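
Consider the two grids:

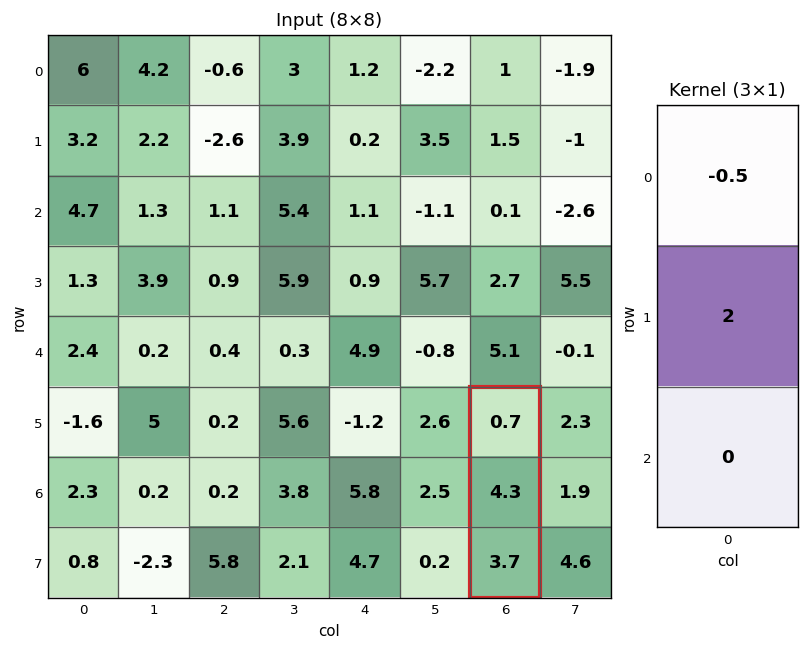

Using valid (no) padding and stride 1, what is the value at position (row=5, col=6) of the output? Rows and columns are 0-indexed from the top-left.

The receptive field on the input at this output position is [0.7 / 4.3 / 3.7]. Elementwise product with the kernel and sum: 0.7·-0.5 + 4.3·2.

8.25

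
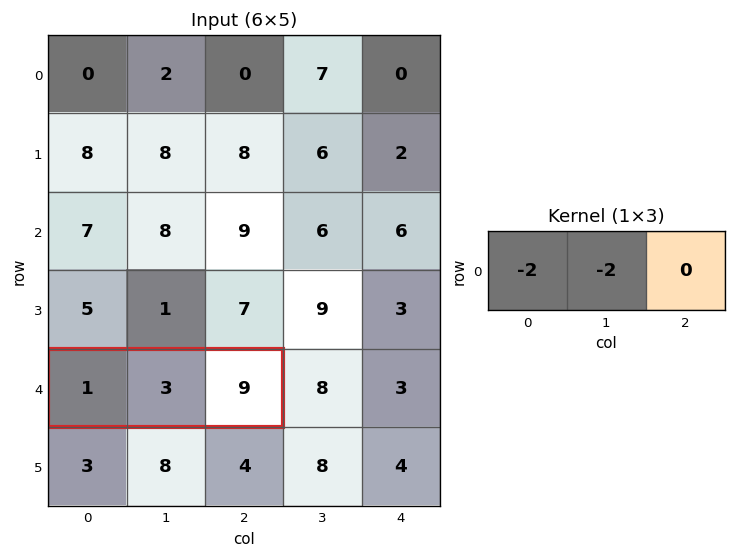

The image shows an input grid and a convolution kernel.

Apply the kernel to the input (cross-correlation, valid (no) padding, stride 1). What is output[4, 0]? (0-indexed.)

The receptive field on the input at this output position is [1 3 9]. Elementwise product with the kernel and sum: 1·-2 + 3·-2.

-8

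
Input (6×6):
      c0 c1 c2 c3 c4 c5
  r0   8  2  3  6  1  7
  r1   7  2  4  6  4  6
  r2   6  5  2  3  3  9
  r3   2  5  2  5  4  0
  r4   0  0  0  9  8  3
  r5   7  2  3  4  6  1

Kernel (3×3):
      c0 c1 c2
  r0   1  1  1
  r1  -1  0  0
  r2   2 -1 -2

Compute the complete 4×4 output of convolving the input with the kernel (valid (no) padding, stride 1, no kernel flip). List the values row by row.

Output[0,0]: The receptive field on the input at this output position is [8 2 3 / 7 2 4 / 6 5 2]. Elementwise product with the kernel and sum: 8·1 + 2·1 + 3·1 + 7·-1 + 6·2 + 5·-1 + 2·-2.
Output[0,1]: The receptive field on the input at this output position is [2 3 6 / 2 4 6 / 5 2 3]. Elementwise product with the kernel and sum: 2·1 + 3·1 + 6·1 + 2·-1 + 5·2 + 2·-1 + 3·-2.

9 11 1 -7
2 5 3 19
11 -13 -19 14
15 5 1 0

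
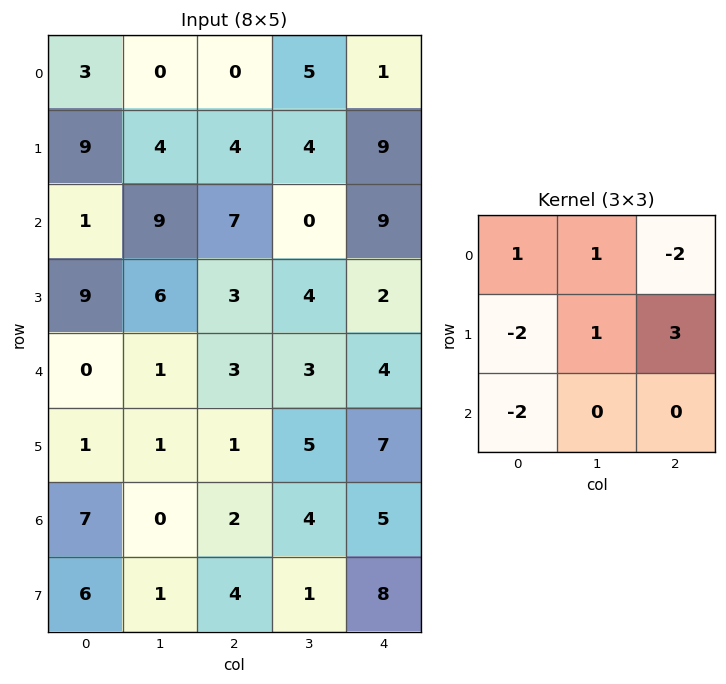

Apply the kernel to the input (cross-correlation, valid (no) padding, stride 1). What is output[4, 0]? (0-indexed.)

The receptive field on the input at this output position is [0 1 3 / 1 1 1 / 7 0 2]. Elementwise product with the kernel and sum: 0·1 + 1·1 + 3·-2 + 1·-2 + 1·1 + 1·3 + 7·-2.

-17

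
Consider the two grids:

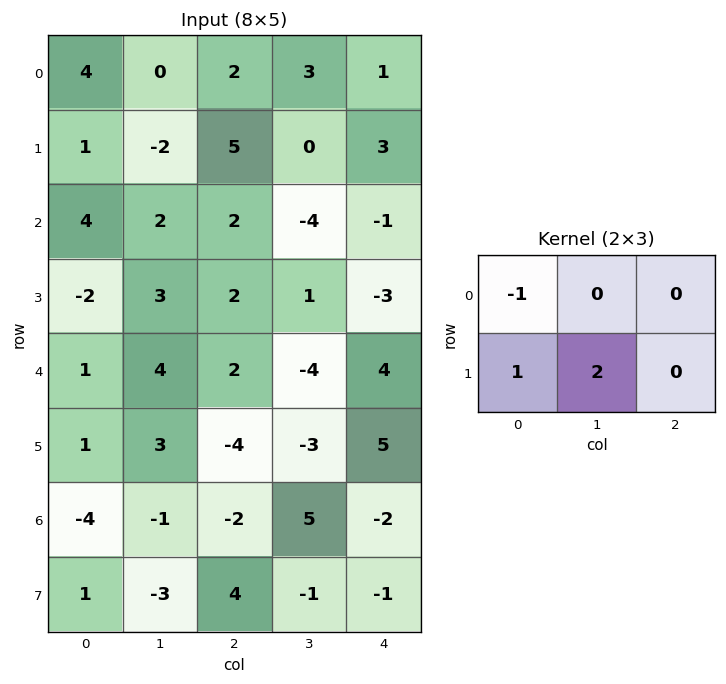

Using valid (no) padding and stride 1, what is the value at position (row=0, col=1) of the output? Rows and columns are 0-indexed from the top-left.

8

The receptive field on the input at this output position is [0 2 3 / -2 5 0]. Elementwise product with the kernel and sum: 0·-1 + -2·1 + 5·2.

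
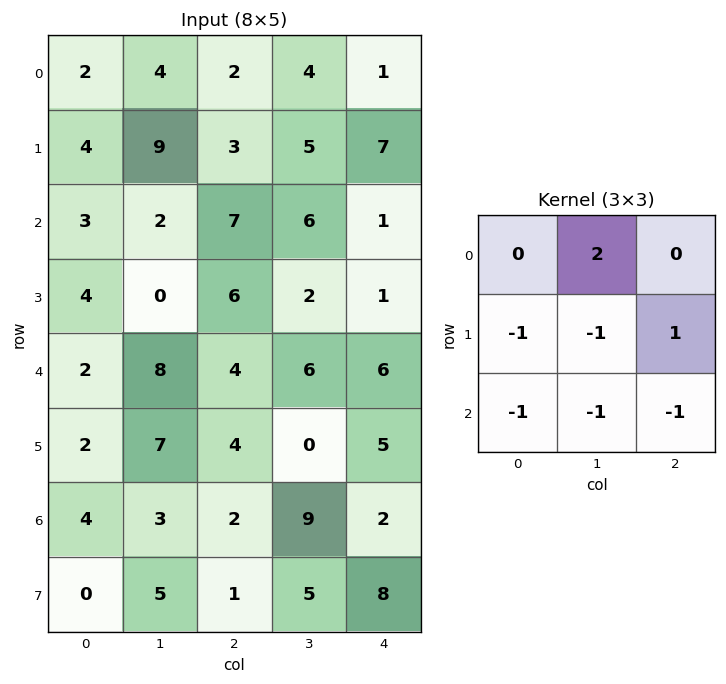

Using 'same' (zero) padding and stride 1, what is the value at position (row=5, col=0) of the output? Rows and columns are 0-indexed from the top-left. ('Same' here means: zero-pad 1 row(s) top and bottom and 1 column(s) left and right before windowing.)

The receptive field on the zero-padded input at this output position is [0 2 8 / 0 2 7 / 0 4 3]. Elementwise product with the kernel and sum: 2·2 + 0·-1 + 2·-1 + 7·1 + 0·-1 + 4·-1 + 3·-1.

2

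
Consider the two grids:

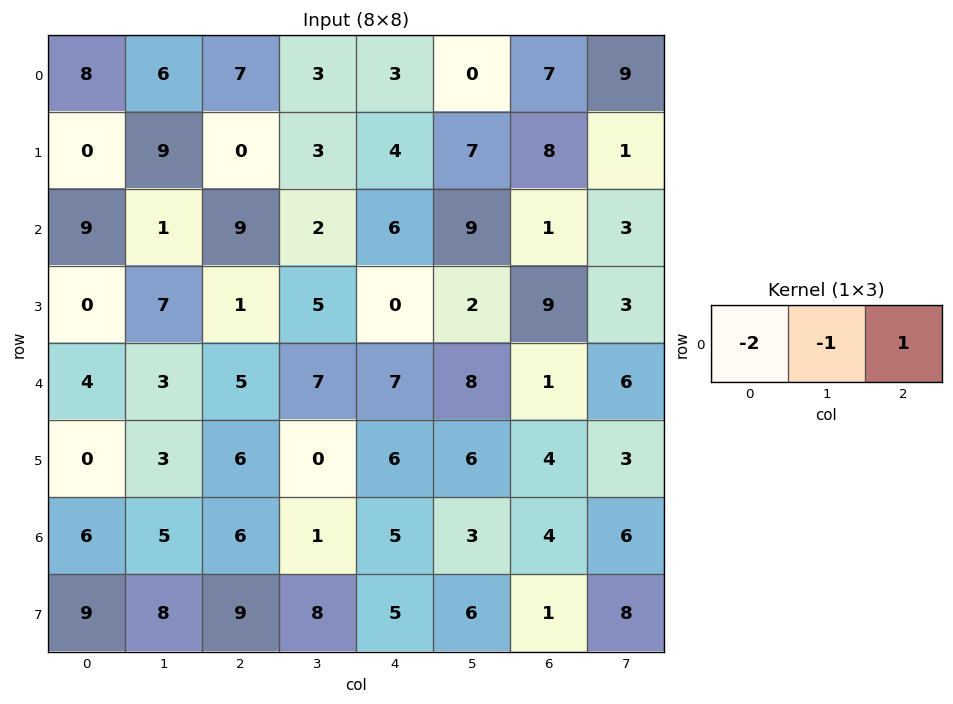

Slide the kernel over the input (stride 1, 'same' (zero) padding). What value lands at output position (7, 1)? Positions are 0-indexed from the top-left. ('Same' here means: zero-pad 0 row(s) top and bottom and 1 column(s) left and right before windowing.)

-17

The receptive field on the zero-padded input at this output position is [9 8 9]. Elementwise product with the kernel and sum: 9·-2 + 8·-1 + 9·1.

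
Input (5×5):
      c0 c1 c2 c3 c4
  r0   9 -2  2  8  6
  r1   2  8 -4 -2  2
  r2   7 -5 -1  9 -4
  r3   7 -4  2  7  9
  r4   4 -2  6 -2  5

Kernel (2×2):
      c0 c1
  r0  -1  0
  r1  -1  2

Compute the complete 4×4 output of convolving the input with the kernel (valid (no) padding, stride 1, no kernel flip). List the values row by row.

Output[0,0]: The receptive field on the input at this output position is [9 -2 / 2 8]. Elementwise product with the kernel and sum: 9·-1 + 2·-1 + 8·2.
Output[0,1]: The receptive field on the input at this output position is [-2 2 / 8 -4]. Elementwise product with the kernel and sum: -2·-1 + 8·-1 + -4·2.

5 -14 -2 -2
-19 -5 23 -15
-22 13 13 2
-15 18 -12 5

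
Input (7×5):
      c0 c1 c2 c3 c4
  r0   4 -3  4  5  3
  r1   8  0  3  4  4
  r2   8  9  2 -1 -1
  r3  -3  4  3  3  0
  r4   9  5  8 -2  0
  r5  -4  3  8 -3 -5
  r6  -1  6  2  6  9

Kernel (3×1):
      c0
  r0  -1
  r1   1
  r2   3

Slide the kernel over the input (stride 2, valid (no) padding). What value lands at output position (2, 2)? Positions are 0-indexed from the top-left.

The receptive field on the input at this output position is [0 / -5 / 9]. Elementwise product with the kernel and sum: 0·-1 + -5·1 + 9·3.

22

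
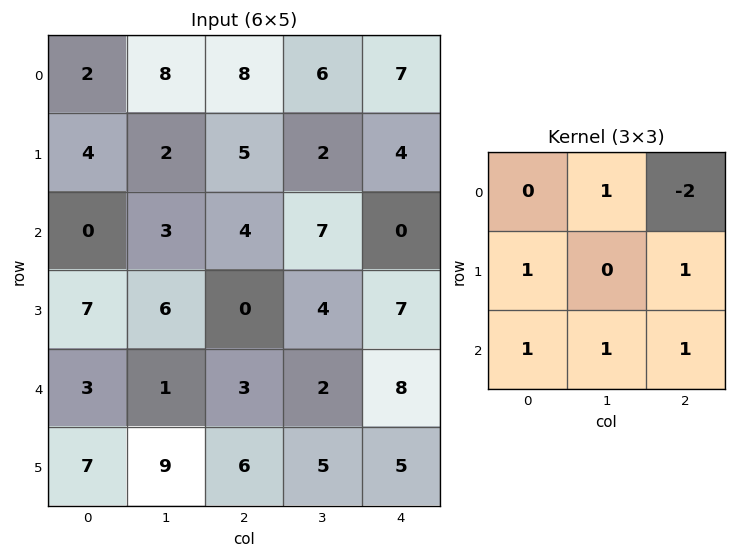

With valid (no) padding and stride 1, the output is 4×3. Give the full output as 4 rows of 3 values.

Output[0,0]: The receptive field on the input at this output position is [2 8 8 / 4 2 5 / 0 3 4]. Elementwise product with the kernel and sum: 8·1 + 8·-2 + 4·1 + 5·1 + 0·1 + 3·1 + 4·1.

8 14 12
9 21 9
9 6 27
34 15 17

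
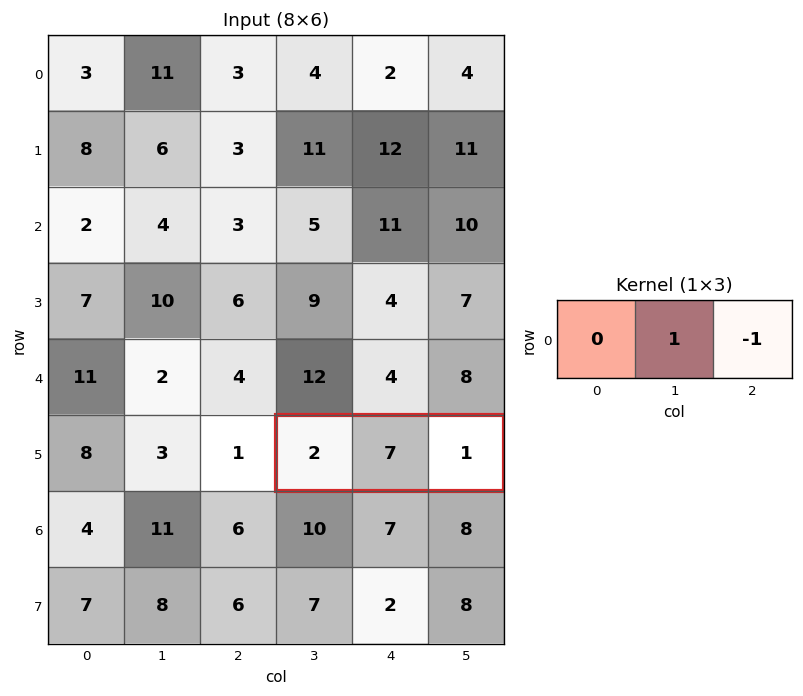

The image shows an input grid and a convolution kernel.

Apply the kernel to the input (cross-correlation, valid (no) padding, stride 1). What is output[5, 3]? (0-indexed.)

6

The receptive field on the input at this output position is [2 7 1]. Elementwise product with the kernel and sum: 7·1 + 1·-1.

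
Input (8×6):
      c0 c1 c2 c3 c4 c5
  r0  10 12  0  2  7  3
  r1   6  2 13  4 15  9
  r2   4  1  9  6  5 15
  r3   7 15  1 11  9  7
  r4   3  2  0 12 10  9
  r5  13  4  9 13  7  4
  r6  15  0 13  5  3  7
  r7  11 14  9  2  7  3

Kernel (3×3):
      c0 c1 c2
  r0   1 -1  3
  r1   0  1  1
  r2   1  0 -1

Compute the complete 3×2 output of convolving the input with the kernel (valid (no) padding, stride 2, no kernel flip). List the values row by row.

Output[0,0]: The receptive field on the input at this output position is [10 12 0 / 6 2 13 / 4 1 9]. Elementwise product with the kernel and sum: 10·1 + 12·-1 + 0·3 + 2·1 + 13·1 + 4·1 + 9·-1.

8 42
49 28
16 48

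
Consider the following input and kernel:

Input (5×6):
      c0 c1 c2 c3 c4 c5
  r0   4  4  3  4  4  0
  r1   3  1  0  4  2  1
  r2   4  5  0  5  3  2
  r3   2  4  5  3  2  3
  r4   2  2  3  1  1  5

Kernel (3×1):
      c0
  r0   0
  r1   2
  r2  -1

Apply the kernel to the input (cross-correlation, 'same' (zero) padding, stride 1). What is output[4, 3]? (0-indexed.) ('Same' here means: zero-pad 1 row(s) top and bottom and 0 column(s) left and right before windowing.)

The receptive field on the zero-padded input at this output position is [3 / 1 / 0]. Elementwise product with the kernel and sum: 1·2 + 0·-1.

2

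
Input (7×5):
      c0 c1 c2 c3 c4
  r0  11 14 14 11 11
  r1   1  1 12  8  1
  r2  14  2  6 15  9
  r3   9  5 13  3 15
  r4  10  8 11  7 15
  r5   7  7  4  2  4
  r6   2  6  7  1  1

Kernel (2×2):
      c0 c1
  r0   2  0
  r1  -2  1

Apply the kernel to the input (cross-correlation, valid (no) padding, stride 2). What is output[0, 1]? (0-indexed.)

The receptive field on the input at this output position is [14 11 / 12 8]. Elementwise product with the kernel and sum: 14·2 + 12·-2 + 8·1.

12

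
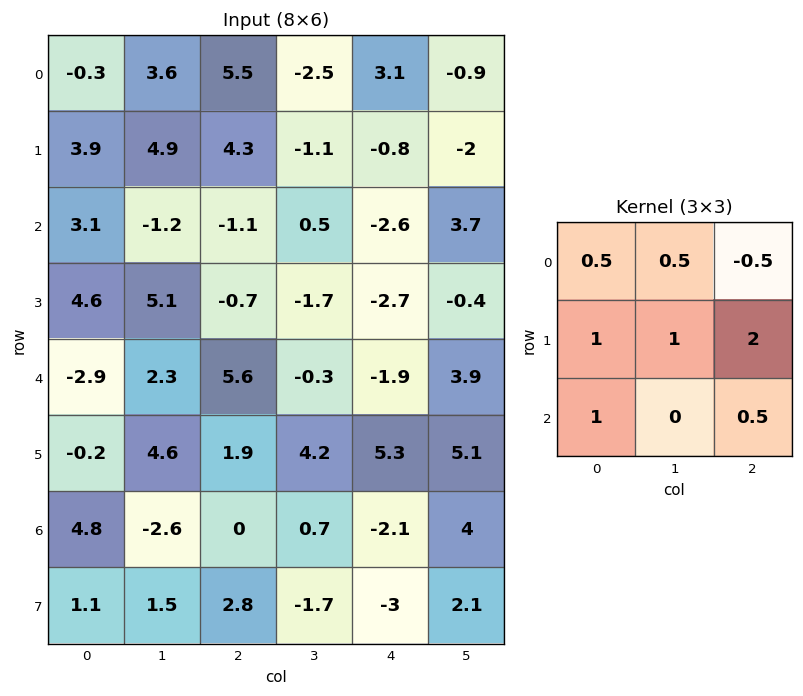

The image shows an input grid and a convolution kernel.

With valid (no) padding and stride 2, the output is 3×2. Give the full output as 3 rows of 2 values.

18.85 -0.85
9.7 -2.15
9.9 19.25

Output[0,0]: The receptive field on the input at this output position is [-0.3 3.6 5.5 / 3.9 4.9 4.3 / 3.1 -1.2 -1.1]. Elementwise product with the kernel and sum: -0.3·0.5 + 3.6·0.5 + 5.5·-0.5 + 3.9·1 + 4.9·1 + 4.3·2 + 3.1·1 + -1.1·0.5.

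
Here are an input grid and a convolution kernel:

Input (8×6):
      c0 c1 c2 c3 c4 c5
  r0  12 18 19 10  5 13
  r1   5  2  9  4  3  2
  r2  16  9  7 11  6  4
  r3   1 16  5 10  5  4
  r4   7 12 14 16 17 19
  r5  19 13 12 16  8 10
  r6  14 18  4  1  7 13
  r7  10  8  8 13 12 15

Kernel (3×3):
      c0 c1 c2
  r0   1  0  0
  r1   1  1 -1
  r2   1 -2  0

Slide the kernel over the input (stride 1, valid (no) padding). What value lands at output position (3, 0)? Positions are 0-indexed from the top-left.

-1

The receptive field on the input at this output position is [1 16 5 / 7 12 14 / 19 13 12]. Elementwise product with the kernel and sum: 1·1 + 7·1 + 12·1 + 14·-1 + 19·1 + 13·-2.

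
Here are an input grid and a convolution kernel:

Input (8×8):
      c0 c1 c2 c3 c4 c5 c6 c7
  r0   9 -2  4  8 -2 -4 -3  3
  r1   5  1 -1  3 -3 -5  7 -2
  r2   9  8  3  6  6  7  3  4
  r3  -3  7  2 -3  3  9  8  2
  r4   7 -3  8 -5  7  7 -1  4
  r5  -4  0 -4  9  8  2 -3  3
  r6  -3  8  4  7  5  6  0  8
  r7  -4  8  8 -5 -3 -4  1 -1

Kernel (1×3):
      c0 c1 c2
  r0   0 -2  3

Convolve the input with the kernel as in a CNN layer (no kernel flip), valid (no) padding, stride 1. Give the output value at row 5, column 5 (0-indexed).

The receptive field on the input at this output position is [2 -3 3]. Elementwise product with the kernel and sum: -3·-2 + 3·3.

15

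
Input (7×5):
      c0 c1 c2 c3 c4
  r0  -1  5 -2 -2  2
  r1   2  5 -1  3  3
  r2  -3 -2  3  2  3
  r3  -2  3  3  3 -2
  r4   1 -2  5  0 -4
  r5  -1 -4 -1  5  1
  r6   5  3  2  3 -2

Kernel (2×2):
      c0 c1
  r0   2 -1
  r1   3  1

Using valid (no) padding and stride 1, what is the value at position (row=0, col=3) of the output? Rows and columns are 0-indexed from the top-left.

6

The receptive field on the input at this output position is [-2 2 / 3 3]. Elementwise product with the kernel and sum: -2·2 + 2·-1 + 3·3 + 3·1.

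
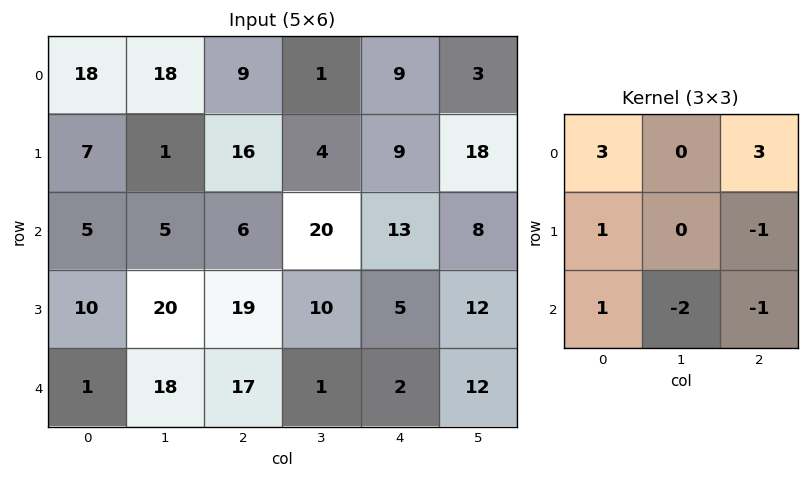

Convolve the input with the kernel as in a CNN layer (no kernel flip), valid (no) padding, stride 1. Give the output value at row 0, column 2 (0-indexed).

14

The receptive field on the input at this output position is [9 1 9 / 16 4 9 / 6 20 13]. Elementwise product with the kernel and sum: 9·3 + 9·3 + 16·1 + 9·-1 + 6·1 + 20·-2 + 13·-1.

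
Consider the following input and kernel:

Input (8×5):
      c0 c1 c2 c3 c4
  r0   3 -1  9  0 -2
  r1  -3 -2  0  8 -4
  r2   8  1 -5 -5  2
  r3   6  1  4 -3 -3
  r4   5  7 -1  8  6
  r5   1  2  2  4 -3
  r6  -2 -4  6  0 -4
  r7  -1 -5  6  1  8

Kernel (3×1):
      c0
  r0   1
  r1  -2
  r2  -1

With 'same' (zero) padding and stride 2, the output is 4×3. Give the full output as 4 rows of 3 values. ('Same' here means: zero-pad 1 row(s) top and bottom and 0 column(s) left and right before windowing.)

-3 -18 8
-25 6 -5
-5 4 -12
6 -16 -3

Output[0,0]: The receptive field on the zero-padded input at this output position is [0 / 3 / -3]. Elementwise product with the kernel and sum: 0·1 + 3·-2 + -3·-1.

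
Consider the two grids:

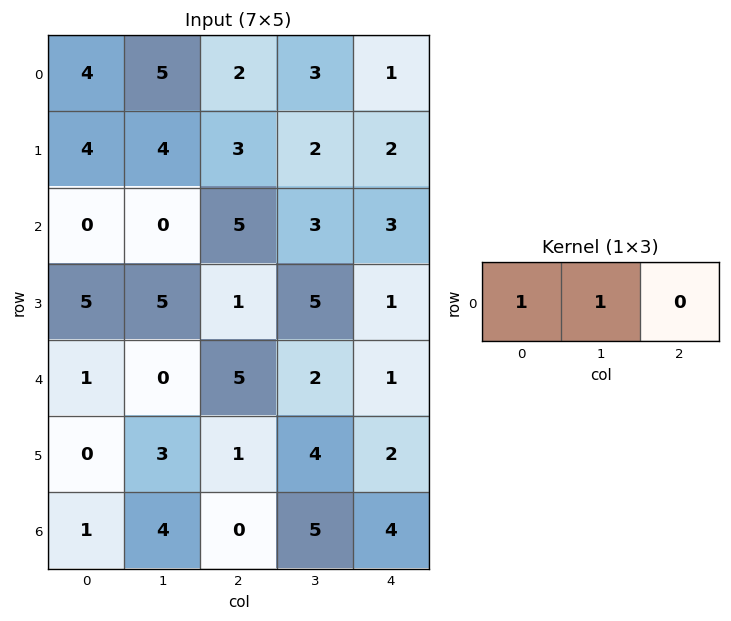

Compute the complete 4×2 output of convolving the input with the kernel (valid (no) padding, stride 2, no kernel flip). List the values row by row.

Output[0,0]: The receptive field on the input at this output position is [4 5 2]. Elementwise product with the kernel and sum: 4·1 + 5·1.
Output[0,1]: The receptive field on the input at this output position is [2 3 1]. Elementwise product with the kernel and sum: 2·1 + 3·1.

9 5
0 8
1 7
5 5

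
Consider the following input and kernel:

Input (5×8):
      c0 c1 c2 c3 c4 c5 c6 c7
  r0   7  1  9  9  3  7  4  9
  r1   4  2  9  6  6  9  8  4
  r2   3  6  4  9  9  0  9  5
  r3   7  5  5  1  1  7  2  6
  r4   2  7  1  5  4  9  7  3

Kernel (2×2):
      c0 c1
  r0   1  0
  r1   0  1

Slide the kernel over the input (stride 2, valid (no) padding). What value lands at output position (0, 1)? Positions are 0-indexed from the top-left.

15

The receptive field on the input at this output position is [9 9 / 9 6]. Elementwise product with the kernel and sum: 9·1 + 6·1.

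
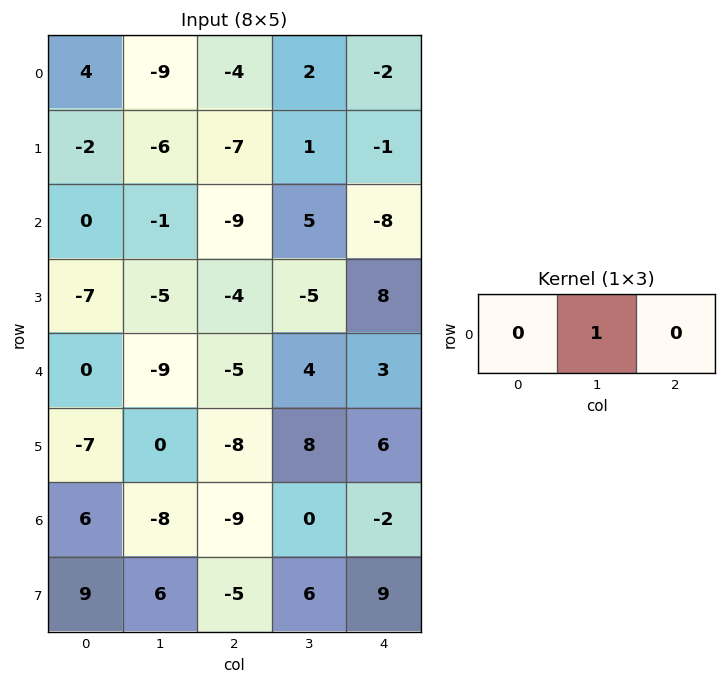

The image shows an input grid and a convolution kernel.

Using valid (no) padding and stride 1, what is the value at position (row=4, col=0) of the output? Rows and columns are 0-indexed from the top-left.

-9

The receptive field on the input at this output position is [0 -9 -5]. Elementwise product with the kernel and sum: -9·1.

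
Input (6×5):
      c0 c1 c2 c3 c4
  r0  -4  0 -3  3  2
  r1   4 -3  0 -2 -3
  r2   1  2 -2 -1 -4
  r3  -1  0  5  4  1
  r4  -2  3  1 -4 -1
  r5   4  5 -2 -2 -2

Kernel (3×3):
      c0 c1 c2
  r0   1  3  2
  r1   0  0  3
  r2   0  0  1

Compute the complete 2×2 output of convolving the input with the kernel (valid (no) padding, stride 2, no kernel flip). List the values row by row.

Output[0,0]: The receptive field on the input at this output position is [-4 0 -3 / 4 -3 0 / 1 2 -2]. Elementwise product with the kernel and sum: -4·1 + 0·3 + -3·2 + 0·3 + -2·1.

-12 -3
19 -11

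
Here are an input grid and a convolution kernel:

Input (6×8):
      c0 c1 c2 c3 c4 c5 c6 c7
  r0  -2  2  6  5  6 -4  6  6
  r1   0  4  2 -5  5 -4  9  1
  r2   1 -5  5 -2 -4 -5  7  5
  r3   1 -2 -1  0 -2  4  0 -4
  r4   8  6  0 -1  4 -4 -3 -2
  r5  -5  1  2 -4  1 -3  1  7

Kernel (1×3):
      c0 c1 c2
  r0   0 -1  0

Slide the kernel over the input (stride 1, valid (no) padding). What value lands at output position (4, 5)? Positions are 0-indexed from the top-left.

The receptive field on the input at this output position is [-4 -3 -2]. Elementwise product with the kernel and sum: -3·-1.

3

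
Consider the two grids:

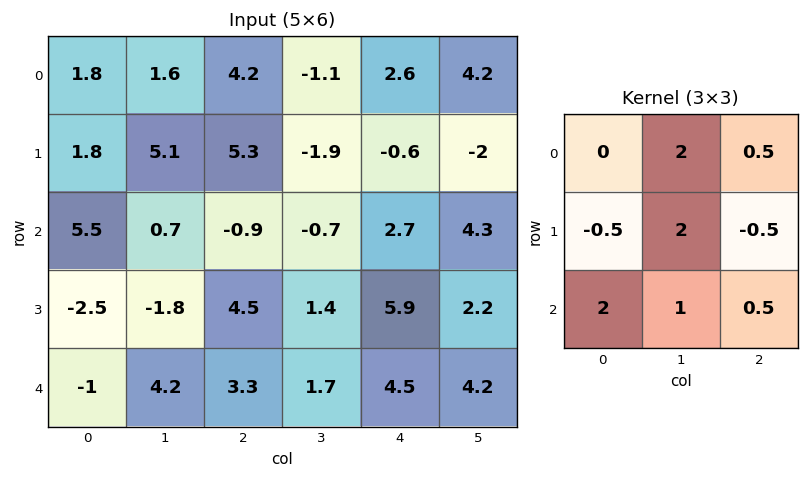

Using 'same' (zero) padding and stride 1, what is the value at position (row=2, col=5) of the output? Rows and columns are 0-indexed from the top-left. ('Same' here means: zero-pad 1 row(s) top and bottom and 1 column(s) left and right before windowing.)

The receptive field on the zero-padded input at this output position is [-0.6 -2 0 / 2.7 4.3 0 / 5.9 2.2 0]. Elementwise product with the kernel and sum: -2·2 + 0·0.5 + 2.7·-0.5 + 4.3·2 + 0·-0.5 + 5.9·2 + 2.2·1 + 0·0.5.

17.25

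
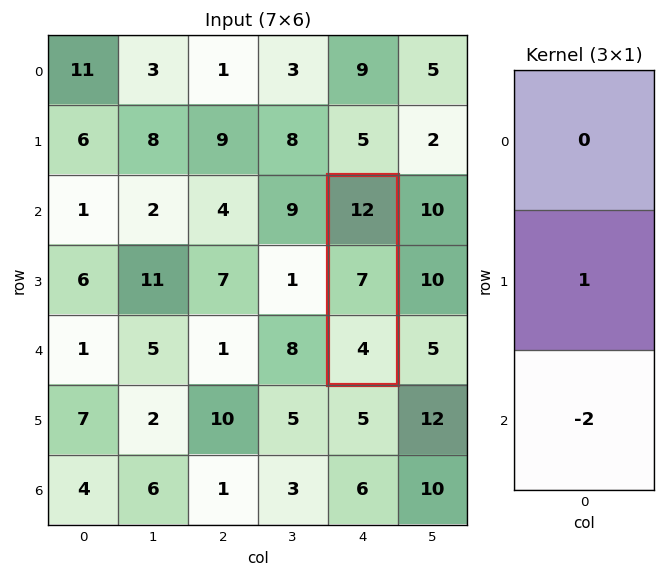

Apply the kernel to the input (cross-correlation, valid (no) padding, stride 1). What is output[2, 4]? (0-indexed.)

The receptive field on the input at this output position is [12 / 7 / 4]. Elementwise product with the kernel and sum: 7·1 + 4·-2.

-1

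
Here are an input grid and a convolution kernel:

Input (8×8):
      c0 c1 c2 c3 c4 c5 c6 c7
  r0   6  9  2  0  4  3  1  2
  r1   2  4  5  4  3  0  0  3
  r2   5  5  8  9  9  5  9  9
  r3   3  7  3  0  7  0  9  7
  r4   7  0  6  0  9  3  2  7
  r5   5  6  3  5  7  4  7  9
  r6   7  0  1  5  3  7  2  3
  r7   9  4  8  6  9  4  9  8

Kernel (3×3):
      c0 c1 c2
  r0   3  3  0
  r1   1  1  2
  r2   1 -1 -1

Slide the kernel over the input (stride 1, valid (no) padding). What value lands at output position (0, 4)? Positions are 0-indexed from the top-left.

19

The receptive field on the input at this output position is [4 3 1 / 3 0 0 / 9 5 9]. Elementwise product with the kernel and sum: 4·3 + 3·3 + 3·1 + 0·1 + 0·2 + 9·1 + 5·-1 + 9·-1.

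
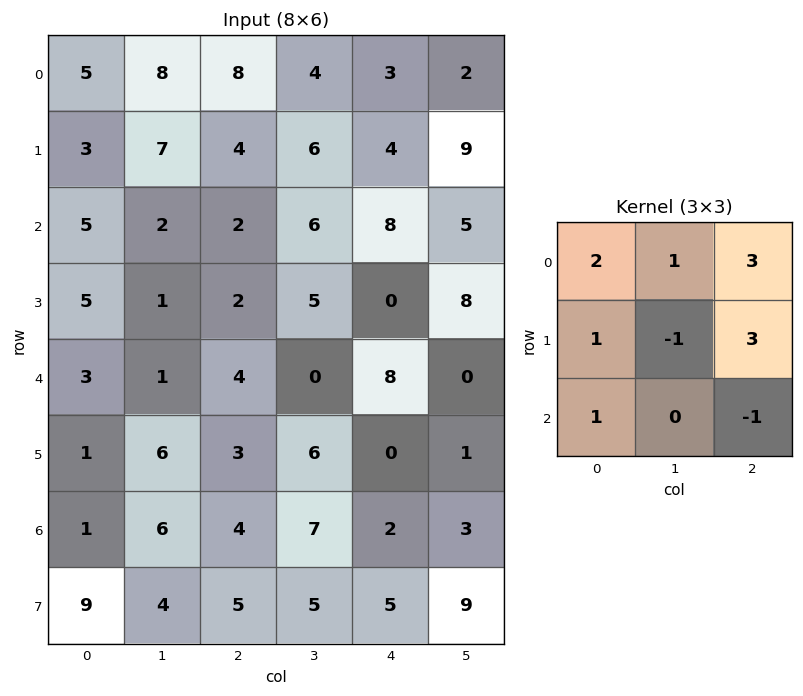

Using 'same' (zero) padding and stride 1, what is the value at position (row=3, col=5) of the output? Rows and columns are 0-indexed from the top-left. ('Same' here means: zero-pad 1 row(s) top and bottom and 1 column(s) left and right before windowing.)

21

The receptive field on the zero-padded input at this output position is [8 5 0 / 0 8 0 / 8 0 0]. Elementwise product with the kernel and sum: 8·2 + 5·1 + 0·3 + 0·1 + 8·-1 + 0·3 + 8·1 + 0·-1.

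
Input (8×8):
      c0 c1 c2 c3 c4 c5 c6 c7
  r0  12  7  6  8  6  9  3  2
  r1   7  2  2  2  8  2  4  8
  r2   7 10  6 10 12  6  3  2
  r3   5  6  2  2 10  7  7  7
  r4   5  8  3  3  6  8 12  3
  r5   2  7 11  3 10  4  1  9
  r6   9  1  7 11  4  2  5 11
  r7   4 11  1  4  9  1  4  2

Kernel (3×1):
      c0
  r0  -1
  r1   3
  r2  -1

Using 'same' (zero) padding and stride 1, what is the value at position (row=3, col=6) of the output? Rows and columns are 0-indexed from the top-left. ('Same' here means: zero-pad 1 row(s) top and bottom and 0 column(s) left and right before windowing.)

The receptive field on the zero-padded input at this output position is [3 / 7 / 12]. Elementwise product with the kernel and sum: 3·-1 + 7·3 + 12·-1.

6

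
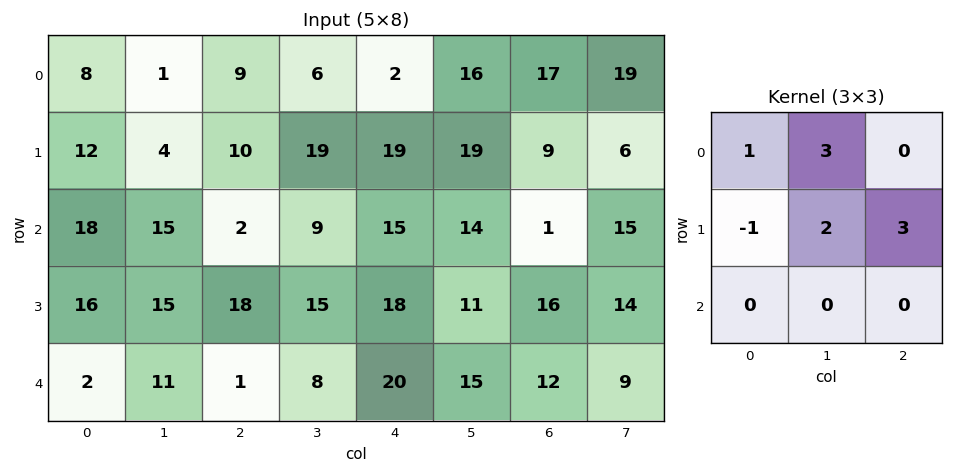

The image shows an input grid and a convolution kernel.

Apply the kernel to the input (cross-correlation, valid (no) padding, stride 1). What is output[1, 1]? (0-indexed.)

50

The receptive field on the input at this output position is [4 10 19 / 15 2 9 / 15 18 15]. Elementwise product with the kernel and sum: 4·1 + 10·3 + 15·-1 + 2·2 + 9·3.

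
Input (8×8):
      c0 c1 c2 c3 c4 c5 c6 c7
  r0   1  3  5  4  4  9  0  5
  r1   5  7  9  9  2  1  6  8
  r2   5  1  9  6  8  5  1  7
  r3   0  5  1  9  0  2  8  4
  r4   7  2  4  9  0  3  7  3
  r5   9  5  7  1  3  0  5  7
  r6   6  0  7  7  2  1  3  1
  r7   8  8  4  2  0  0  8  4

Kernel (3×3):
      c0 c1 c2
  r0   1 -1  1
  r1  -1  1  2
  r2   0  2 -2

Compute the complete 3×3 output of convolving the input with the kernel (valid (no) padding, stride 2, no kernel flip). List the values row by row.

Output[0,0]: The receptive field on the input at this output position is [1 3 5 / 5 7 9 / 5 1 9]. Elementwise product with the kernel and sum: 1·1 + 3·-1 + 5·1 + 5·-1 + 7·1 + 9·2 + 1·2 + 9·-2.
Output[0,1]: The receptive field on the input at this output position is [5 4 4 / 9 9 2 / 9 6 8]. Elementwise product with the kernel and sum: 5·1 + 4·-1 + 4·1 + 9·-1 + 9·1 + 2·2 + 6·2 + 8·-2.

7 5 14
16 37 14
5 5 7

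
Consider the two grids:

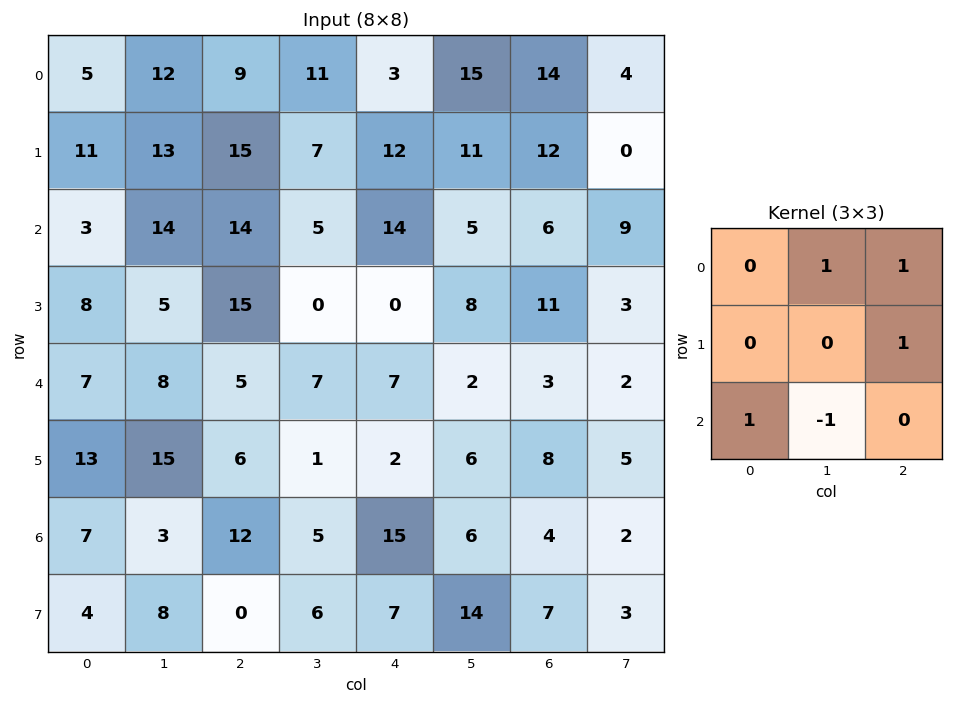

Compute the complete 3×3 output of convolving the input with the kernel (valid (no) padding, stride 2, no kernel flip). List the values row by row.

25 35 50
42 17 27
23 23 22

Output[0,0]: The receptive field on the input at this output position is [5 12 9 / 11 13 15 / 3 14 14]. Elementwise product with the kernel and sum: 12·1 + 9·1 + 15·1 + 3·1 + 14·-1.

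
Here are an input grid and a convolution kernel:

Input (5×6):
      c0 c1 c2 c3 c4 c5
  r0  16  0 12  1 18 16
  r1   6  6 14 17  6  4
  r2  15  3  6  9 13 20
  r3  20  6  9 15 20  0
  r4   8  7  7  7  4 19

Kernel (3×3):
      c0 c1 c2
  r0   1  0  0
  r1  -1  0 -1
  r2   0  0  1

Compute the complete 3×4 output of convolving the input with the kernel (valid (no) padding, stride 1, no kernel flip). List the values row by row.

2 -14 5 0
-6 9 15 -12
-7 -11 -19 13

Output[0,0]: The receptive field on the input at this output position is [16 0 12 / 6 6 14 / 15 3 6]. Elementwise product with the kernel and sum: 16·1 + 6·-1 + 14·-1 + 6·1.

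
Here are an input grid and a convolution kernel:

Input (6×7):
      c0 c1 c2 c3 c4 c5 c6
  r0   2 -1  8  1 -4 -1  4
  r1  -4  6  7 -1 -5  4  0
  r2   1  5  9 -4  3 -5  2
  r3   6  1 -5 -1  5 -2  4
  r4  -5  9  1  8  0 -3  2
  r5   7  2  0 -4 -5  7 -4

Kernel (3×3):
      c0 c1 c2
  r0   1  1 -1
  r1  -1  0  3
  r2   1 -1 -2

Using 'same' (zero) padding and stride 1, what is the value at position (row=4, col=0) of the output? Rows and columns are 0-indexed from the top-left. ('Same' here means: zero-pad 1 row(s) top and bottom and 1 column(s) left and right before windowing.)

The receptive field on the zero-padded input at this output position is [0 6 1 / 0 -5 9 / 0 7 2]. Elementwise product with the kernel and sum: 0·1 + 6·1 + 1·-1 + 0·-1 + 9·3 + 0·1 + 7·-1 + 2·-2.

21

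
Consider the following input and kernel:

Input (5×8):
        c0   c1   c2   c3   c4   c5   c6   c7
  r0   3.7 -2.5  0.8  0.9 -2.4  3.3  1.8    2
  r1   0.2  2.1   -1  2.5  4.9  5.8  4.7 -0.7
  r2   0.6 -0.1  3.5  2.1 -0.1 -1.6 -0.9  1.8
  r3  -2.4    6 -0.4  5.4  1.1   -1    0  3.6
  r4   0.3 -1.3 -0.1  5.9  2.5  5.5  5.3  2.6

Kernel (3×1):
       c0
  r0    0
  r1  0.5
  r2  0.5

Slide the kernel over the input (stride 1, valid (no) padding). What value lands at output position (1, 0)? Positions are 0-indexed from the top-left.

The receptive field on the input at this output position is [0.2 / 0.6 / -2.4]. Elementwise product with the kernel and sum: 0.6·0.5 + -2.4·0.5.

-0.9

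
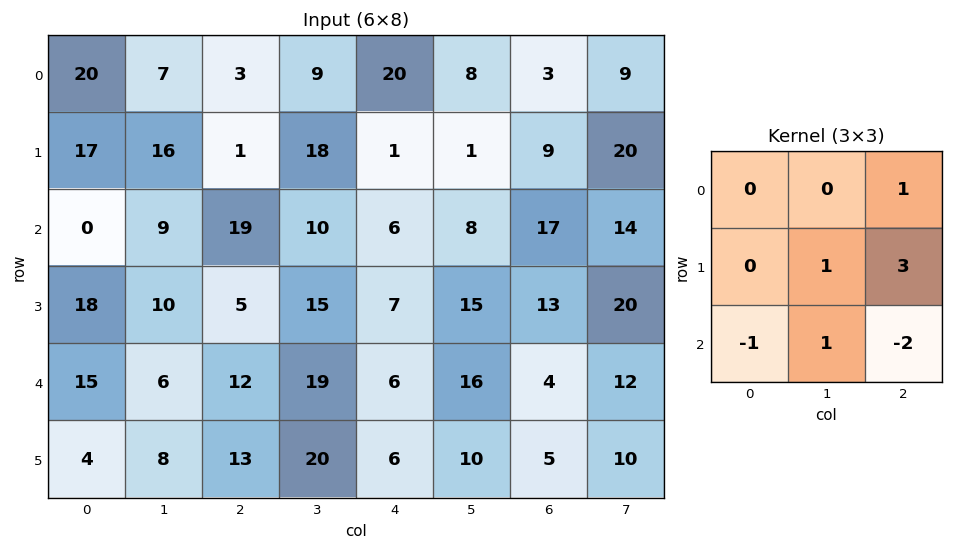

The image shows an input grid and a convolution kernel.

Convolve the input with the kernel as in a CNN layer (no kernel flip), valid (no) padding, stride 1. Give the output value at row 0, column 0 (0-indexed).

-7

The receptive field on the input at this output position is [20 7 3 / 17 16 1 / 0 9 19]. Elementwise product with the kernel and sum: 3·1 + 16·1 + 1·3 + 0·-1 + 9·1 + 19·-2.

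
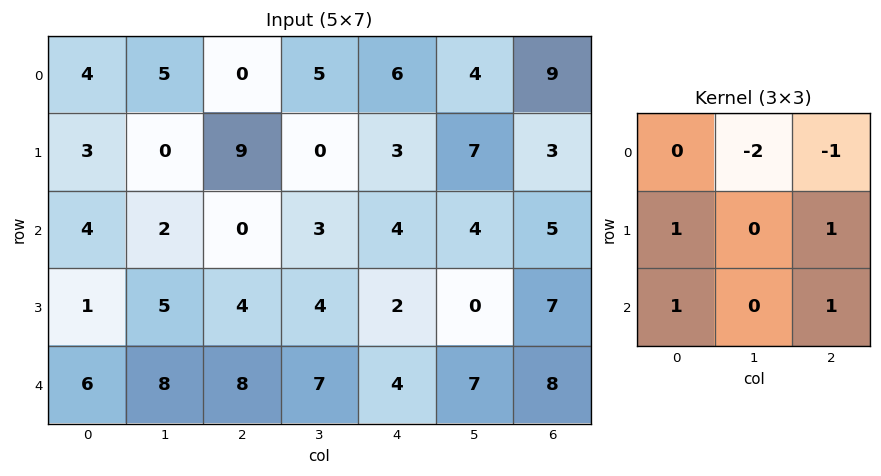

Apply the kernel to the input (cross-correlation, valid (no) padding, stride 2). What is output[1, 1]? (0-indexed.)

8

The receptive field on the input at this output position is [0 3 4 / 4 4 2 / 8 7 4]. Elementwise product with the kernel and sum: 3·-2 + 4·-1 + 4·1 + 2·1 + 8·1 + 4·1.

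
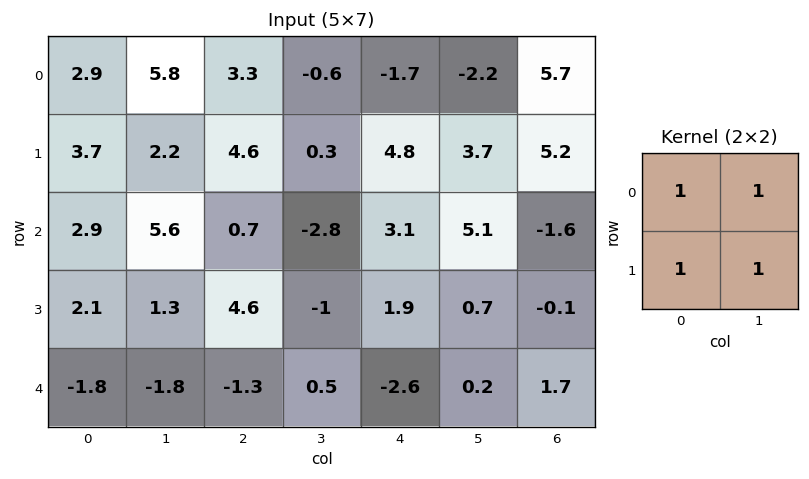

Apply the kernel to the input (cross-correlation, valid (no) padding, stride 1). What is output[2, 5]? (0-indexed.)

The receptive field on the input at this output position is [5.1 -1.6 / 0.7 -0.1]. Elementwise product with the kernel and sum: 5.1·1 + -1.6·1 + 0.7·1 + -0.1·1.

4.1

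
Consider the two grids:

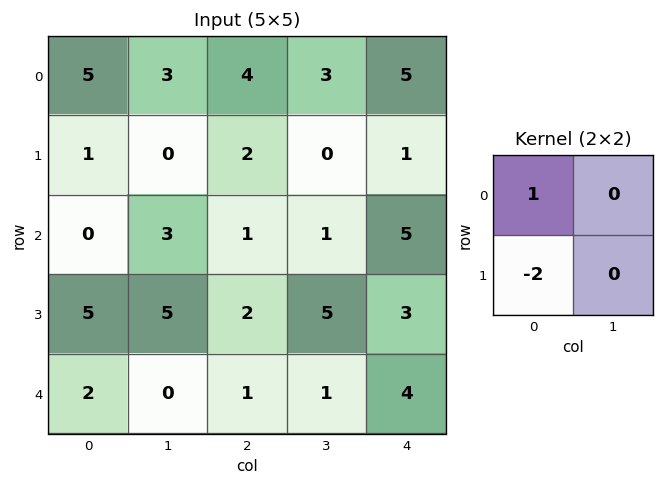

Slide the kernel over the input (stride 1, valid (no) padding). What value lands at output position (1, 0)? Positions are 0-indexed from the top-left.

1

The receptive field on the input at this output position is [1 0 / 0 3]. Elementwise product with the kernel and sum: 1·1 + 0·-2.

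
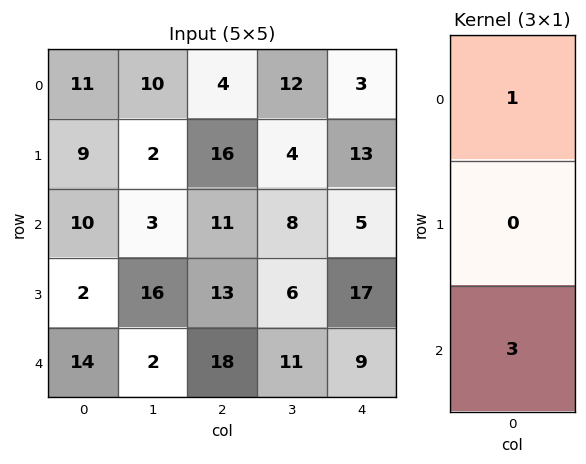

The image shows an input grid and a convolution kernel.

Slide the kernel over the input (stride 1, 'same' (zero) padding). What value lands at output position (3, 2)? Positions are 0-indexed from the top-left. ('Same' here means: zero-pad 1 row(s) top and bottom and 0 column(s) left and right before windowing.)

The receptive field on the zero-padded input at this output position is [11 / 13 / 18]. Elementwise product with the kernel and sum: 11·1 + 18·3.

65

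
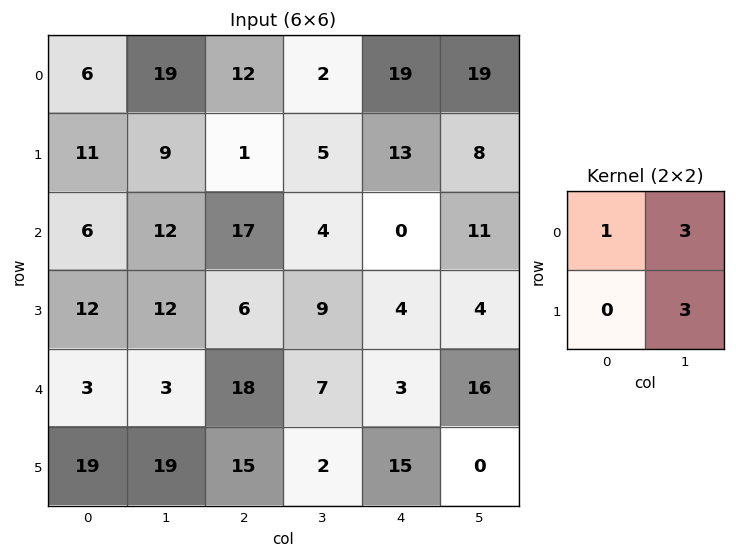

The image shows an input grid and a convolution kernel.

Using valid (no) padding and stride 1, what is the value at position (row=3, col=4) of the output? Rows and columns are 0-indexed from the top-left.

64

The receptive field on the input at this output position is [4 4 / 3 16]. Elementwise product with the kernel and sum: 4·1 + 4·3 + 16·3.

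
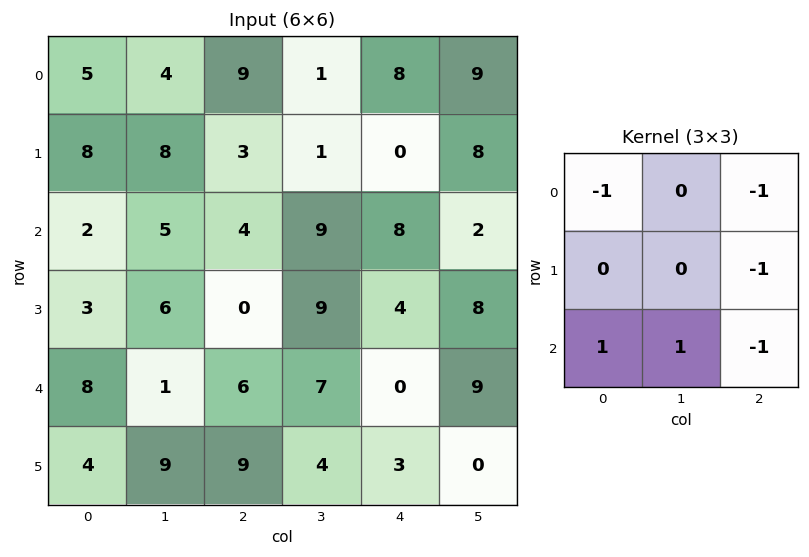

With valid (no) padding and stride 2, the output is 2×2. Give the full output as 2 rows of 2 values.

Output[0,0]: The receptive field on the input at this output position is [5 4 9 / 8 8 3 / 2 5 4]. Elementwise product with the kernel and sum: 5·-1 + 9·-1 + 3·-1 + 2·1 + 5·1 + 4·-1.
Output[0,1]: The receptive field on the input at this output position is [9 1 8 / 3 1 0 / 4 9 8]. Elementwise product with the kernel and sum: 9·-1 + 8·-1 + 0·-1 + 4·1 + 9·1 + 8·-1.

-14 -12
-3 -3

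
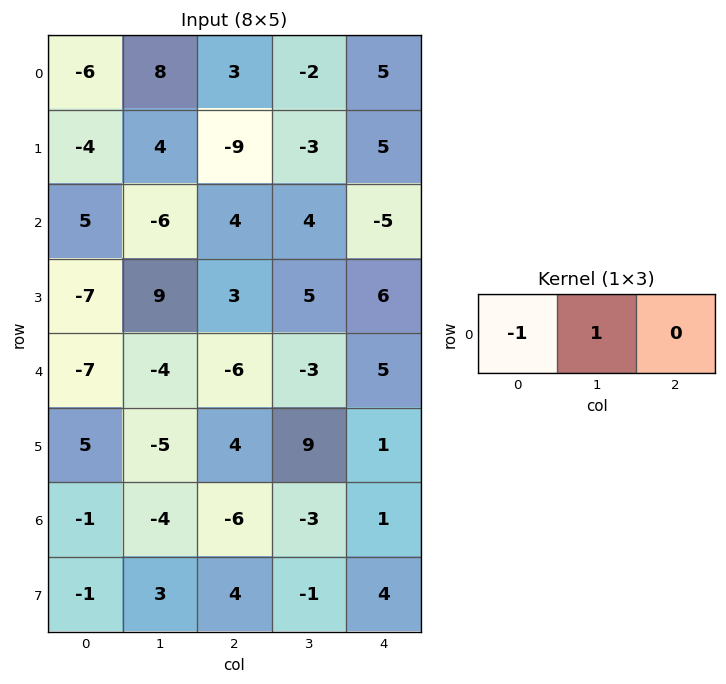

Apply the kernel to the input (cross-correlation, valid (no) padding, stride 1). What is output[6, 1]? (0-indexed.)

The receptive field on the input at this output position is [-4 -6 -3]. Elementwise product with the kernel and sum: -4·-1 + -6·1.

-2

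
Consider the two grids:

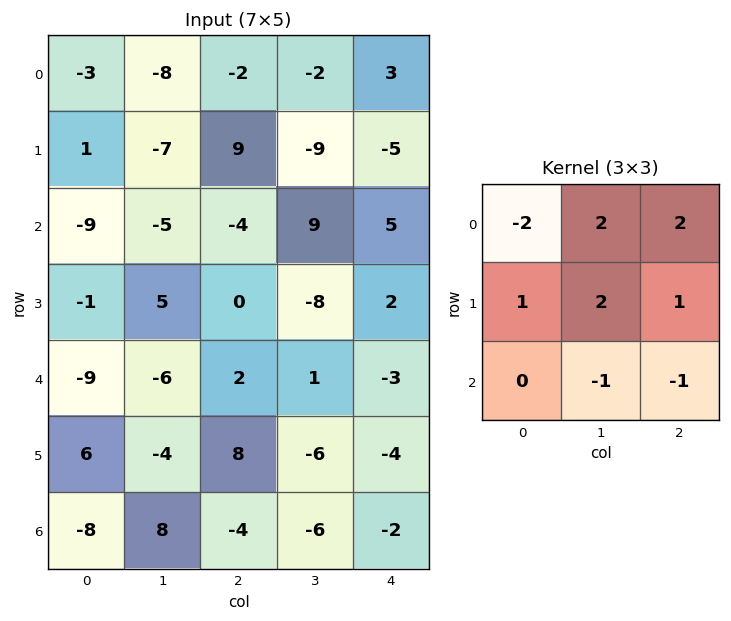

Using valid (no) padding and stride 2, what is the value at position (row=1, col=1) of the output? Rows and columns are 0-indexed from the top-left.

The receptive field on the input at this output position is [-4 9 5 / 0 -8 2 / 2 1 -3]. Elementwise product with the kernel and sum: -4·-2 + 9·2 + 5·2 + 0·1 + -8·2 + 2·1 + 1·-1 + -3·-1.

24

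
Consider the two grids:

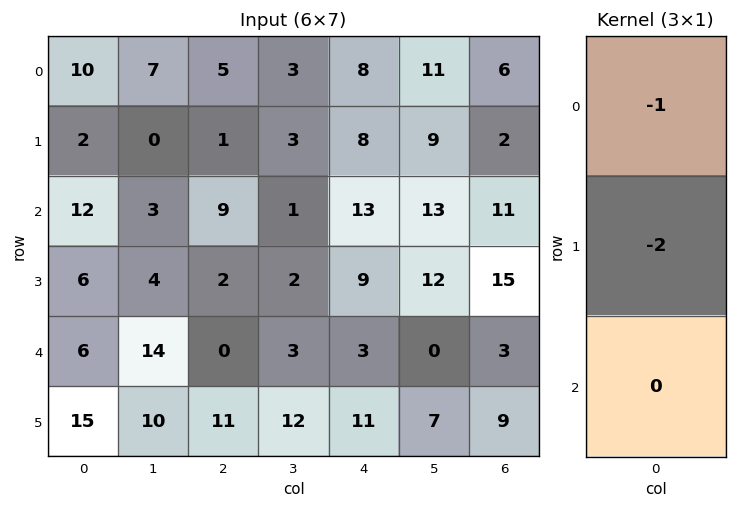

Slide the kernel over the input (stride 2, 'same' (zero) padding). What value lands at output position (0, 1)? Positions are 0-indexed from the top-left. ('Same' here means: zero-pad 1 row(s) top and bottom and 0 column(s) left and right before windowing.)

The receptive field on the zero-padded input at this output position is [0 / 5 / 1]. Elementwise product with the kernel and sum: 0·-1 + 5·-2.

-10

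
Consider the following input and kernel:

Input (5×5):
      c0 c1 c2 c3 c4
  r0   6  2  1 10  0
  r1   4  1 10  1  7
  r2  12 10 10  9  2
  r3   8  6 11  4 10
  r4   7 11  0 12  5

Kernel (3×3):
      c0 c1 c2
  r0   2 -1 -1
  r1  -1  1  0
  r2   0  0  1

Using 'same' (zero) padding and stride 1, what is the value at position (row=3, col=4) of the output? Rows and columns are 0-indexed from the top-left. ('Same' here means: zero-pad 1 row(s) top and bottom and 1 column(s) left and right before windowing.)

The receptive field on the zero-padded input at this output position is [9 2 0 / 4 10 0 / 12 5 0]. Elementwise product with the kernel and sum: 9·2 + 2·-1 + 0·-1 + 4·-1 + 10·1 + 0·1.

22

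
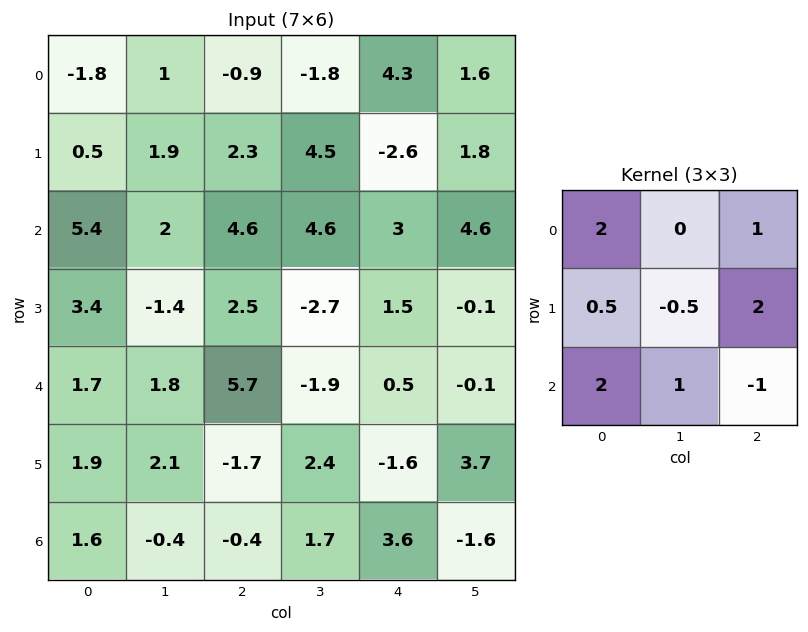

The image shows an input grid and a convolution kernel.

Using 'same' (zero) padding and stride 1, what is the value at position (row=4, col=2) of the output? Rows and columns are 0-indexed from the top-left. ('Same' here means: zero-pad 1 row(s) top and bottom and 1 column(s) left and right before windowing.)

-11.15

The receptive field on the zero-padded input at this output position is [-1.4 2.5 -2.7 / 1.8 5.7 -1.9 / 2.1 -1.7 2.4]. Elementwise product with the kernel and sum: -1.4·2 + -2.7·1 + 1.8·0.5 + 5.7·-0.5 + -1.9·2 + 2.1·2 + -1.7·1 + 2.4·-1.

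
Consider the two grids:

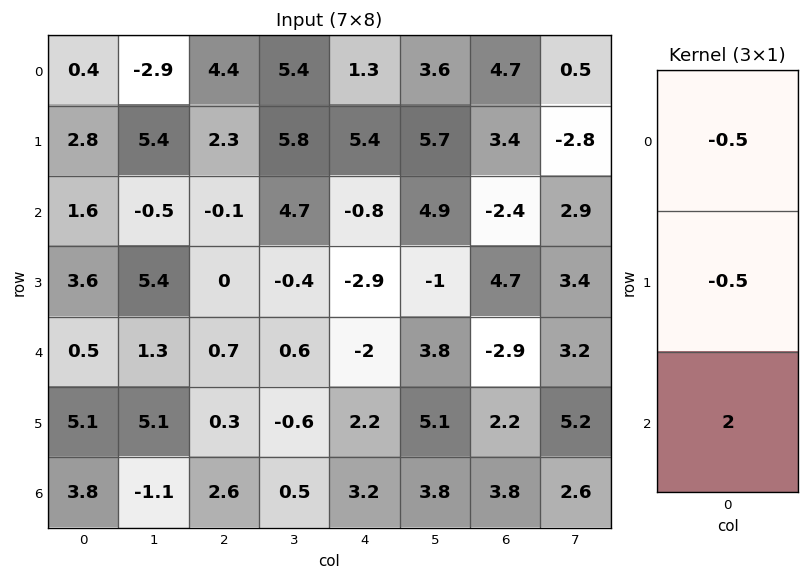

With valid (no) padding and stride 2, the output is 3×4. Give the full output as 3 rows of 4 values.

Output[0,0]: The receptive field on the input at this output position is [0.4 / 2.8 / 1.6]. Elementwise product with the kernel and sum: 0.4·-0.5 + 2.8·-0.5 + 1.6·2.

1.6 -3.55 -4.95 -8.85
-1.6 1.45 -2.15 -6.95
4.8 4.7 6.3 7.95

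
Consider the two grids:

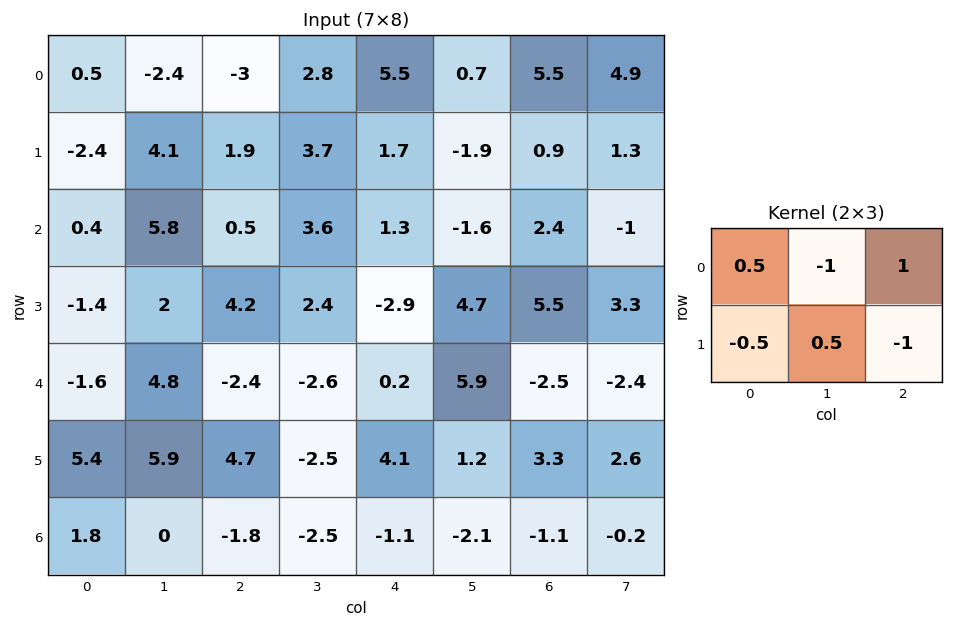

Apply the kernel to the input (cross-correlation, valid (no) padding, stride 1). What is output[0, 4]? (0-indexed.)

4.85

The receptive field on the input at this output position is [5.5 0.7 5.5 / 1.7 -1.9 0.9]. Elementwise product with the kernel and sum: 5.5·0.5 + 0.7·-1 + 5.5·1 + 1.7·-0.5 + -1.9·0.5 + 0.9·-1.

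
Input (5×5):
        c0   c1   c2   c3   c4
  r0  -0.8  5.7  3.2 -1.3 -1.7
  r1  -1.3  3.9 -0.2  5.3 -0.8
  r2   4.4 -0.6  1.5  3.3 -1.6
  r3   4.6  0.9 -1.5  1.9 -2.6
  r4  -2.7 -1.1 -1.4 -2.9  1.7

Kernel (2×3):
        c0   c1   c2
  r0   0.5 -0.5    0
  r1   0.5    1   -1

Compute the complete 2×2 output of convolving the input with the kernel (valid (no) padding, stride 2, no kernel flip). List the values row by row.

Output[0,0]: The receptive field on the input at this output position is [-0.8 5.7 3.2 / -1.3 3.9 -0.2]. Elementwise product with the kernel and sum: -0.8·0.5 + 5.7·-0.5 + -1.3·0.5 + 3.9·1 + -0.2·-1.

0.2 8.25
7.2 2.85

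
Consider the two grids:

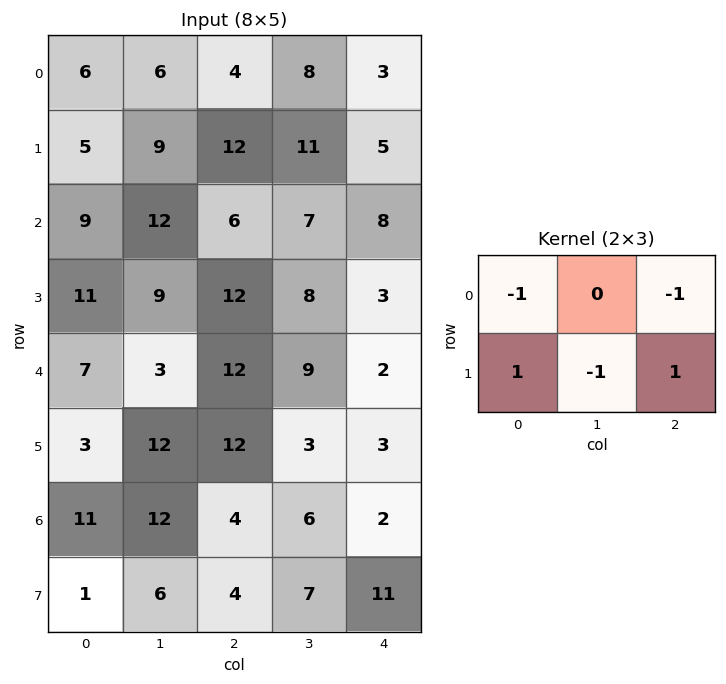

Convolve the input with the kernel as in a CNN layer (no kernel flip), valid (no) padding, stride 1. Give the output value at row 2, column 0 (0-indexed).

-1

The receptive field on the input at this output position is [9 12 6 / 11 9 12]. Elementwise product with the kernel and sum: 9·-1 + 6·-1 + 11·1 + 9·-1 + 12·1.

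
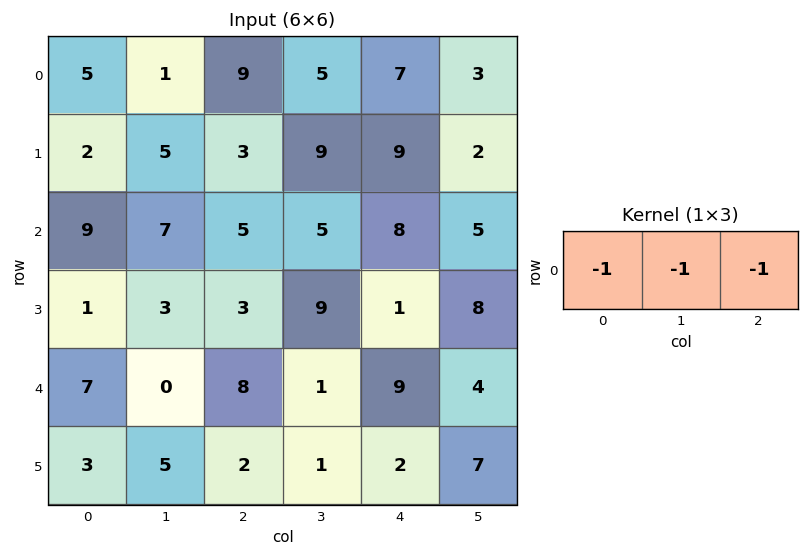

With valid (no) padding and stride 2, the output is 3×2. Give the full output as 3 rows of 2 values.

-15 -21
-21 -18
-15 -18

Output[0,0]: The receptive field on the input at this output position is [5 1 9]. Elementwise product with the kernel and sum: 5·-1 + 1·-1 + 9·-1.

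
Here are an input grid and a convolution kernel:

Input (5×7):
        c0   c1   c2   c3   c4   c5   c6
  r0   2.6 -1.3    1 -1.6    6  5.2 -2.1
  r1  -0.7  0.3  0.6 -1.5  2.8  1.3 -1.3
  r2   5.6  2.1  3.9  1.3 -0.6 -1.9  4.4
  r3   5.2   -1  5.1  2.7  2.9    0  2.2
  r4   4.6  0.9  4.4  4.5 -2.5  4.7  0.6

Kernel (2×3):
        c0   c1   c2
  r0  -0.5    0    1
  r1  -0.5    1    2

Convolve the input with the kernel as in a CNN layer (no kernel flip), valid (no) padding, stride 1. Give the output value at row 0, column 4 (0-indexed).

The receptive field on the input at this output position is [6 5.2 -2.1 / 2.8 1.3 -1.3]. Elementwise product with the kernel and sum: 6·-0.5 + -2.1·1 + 2.8·-0.5 + 1.3·1 + -1.3·2.

-7.8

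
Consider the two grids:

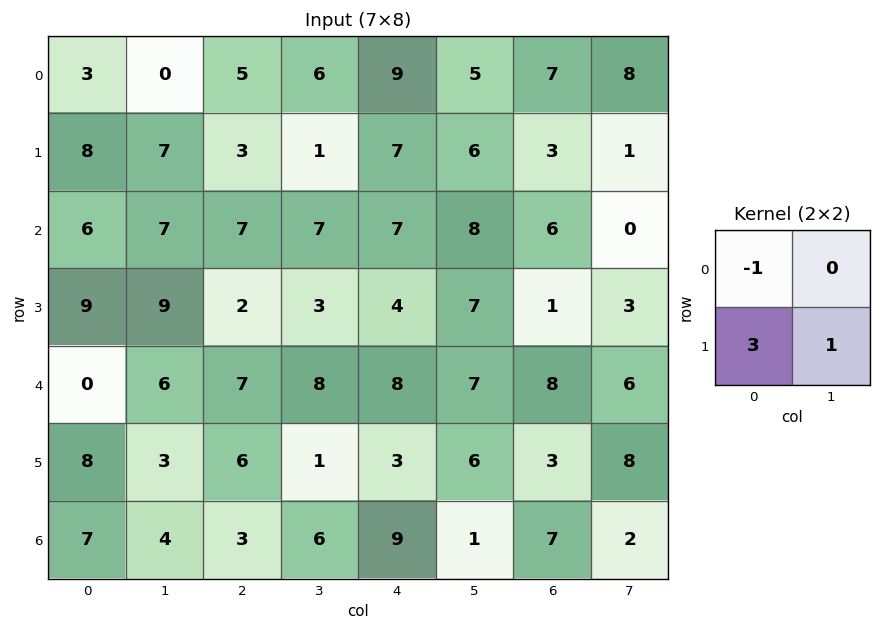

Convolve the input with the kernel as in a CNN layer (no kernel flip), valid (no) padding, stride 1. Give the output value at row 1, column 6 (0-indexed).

15

The receptive field on the input at this output position is [3 1 / 6 0]. Elementwise product with the kernel and sum: 3·-1 + 6·3 + 0·1.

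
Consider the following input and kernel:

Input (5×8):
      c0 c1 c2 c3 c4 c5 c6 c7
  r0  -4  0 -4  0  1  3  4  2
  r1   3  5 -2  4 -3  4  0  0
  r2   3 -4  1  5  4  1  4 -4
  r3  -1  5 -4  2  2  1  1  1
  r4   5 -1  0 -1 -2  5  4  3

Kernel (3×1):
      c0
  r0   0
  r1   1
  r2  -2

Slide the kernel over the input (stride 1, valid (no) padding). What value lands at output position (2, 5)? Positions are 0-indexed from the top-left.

-9

The receptive field on the input at this output position is [1 / 1 / 5]. Elementwise product with the kernel and sum: 1·1 + 5·-2.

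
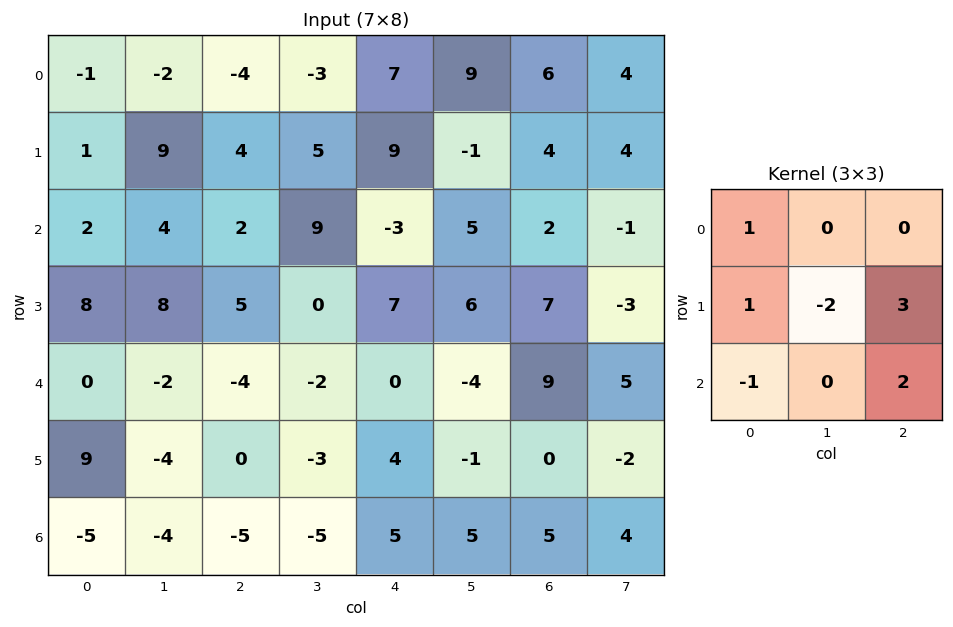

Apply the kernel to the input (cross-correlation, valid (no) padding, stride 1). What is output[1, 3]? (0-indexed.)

The receptive field on the input at this output position is [5 9 -1 / 9 -3 5 / 0 7 6]. Elementwise product with the kernel and sum: 5·1 + 9·1 + -3·-2 + 5·3 + 0·-1 + 6·2.

47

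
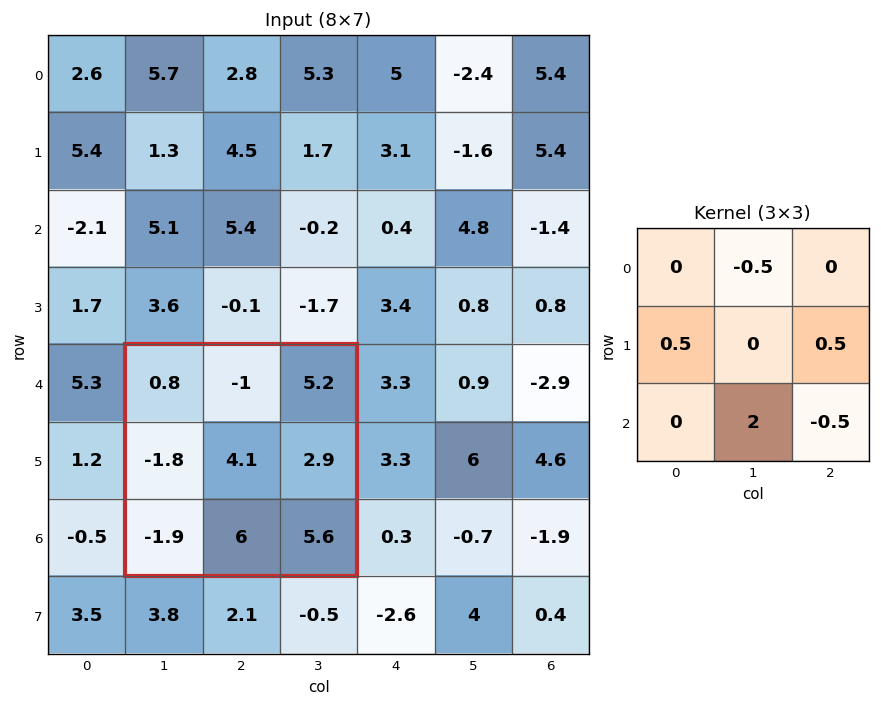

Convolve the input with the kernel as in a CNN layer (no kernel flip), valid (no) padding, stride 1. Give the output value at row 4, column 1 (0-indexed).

The receptive field on the input at this output position is [0.8 -1 5.2 / -1.8 4.1 2.9 / -1.9 6 5.6]. Elementwise product with the kernel and sum: -1·-0.5 + -1.8·0.5 + 2.9·0.5 + 6·2 + 5.6·-0.5.

10.25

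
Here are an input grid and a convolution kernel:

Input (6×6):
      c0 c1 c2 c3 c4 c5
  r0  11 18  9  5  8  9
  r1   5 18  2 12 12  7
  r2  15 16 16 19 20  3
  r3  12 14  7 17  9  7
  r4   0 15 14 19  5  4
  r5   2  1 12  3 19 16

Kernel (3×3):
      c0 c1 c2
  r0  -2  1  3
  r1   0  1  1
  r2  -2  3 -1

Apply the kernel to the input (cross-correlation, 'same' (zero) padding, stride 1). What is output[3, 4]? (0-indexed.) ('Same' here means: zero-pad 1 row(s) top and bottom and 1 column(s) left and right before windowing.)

-20

The receptive field on the zero-padded input at this output position is [19 20 3 / 17 9 7 / 19 5 4]. Elementwise product with the kernel and sum: 19·-2 + 20·1 + 3·3 + 9·1 + 7·1 + 19·-2 + 5·3 + 4·-1.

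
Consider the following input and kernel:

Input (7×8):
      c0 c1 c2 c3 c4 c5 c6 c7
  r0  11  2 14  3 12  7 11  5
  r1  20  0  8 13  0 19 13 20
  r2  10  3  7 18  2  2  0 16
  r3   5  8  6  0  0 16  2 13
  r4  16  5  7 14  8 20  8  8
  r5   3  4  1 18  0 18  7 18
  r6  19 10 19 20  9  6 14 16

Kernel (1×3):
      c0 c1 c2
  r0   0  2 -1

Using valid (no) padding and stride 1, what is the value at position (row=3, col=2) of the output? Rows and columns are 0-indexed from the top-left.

The receptive field on the input at this output position is [6 0 0]. Elementwise product with the kernel and sum: 0·2 + 0·-1.

0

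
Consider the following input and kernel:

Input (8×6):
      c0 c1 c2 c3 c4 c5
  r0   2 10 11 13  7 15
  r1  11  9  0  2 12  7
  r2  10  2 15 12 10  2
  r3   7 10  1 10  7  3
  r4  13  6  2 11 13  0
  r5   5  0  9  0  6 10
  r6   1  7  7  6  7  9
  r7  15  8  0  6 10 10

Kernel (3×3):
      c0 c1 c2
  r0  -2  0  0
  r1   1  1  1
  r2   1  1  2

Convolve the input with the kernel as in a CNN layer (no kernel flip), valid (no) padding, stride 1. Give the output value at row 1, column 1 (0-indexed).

42

The receptive field on the input at this output position is [9 0 2 / 2 15 12 / 10 1 10]. Elementwise product with the kernel and sum: 9·-2 + 2·1 + 15·1 + 12·1 + 10·1 + 1·1 + 10·2.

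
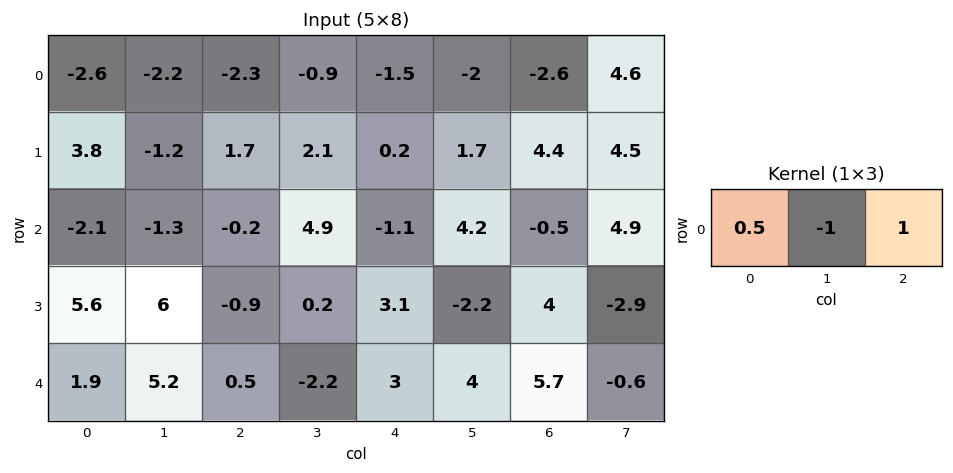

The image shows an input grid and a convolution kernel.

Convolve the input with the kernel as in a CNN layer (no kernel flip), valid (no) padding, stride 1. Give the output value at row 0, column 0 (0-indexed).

-1.4

The receptive field on the input at this output position is [-2.6 -2.2 -2.3]. Elementwise product with the kernel and sum: -2.6·0.5 + -2.2·-1 + -2.3·1.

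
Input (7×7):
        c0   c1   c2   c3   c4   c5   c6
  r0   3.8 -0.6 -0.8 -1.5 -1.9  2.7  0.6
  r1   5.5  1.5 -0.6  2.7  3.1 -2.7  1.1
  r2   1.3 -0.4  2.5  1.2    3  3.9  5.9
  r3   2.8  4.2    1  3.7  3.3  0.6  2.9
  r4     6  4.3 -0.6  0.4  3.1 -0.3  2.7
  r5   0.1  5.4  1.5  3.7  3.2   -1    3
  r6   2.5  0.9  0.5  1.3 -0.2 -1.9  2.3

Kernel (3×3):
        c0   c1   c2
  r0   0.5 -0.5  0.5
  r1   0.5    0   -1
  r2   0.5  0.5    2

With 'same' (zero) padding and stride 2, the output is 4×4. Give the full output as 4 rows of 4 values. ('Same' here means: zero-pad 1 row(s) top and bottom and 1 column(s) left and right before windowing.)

Output[0,0]: The receptive field on the zero-padded input at this output position is [0 0 0 / 0 3.8 -0.6 / 0 5.5 1.5]. Elementwise product with the kernel and sum: 0·0.5 + 0·-0.5 + 0·0.5 + 0·0.5 + -0.6·-1 + 0·0.5 + 5.5·0.5 + 1.5·2.
Output[0,1]: The receptive field on the zero-padded input at this output position is [0 0 0 / -0.6 -0.8 -1.5 / 1.5 -0.6 2.7]. Elementwise product with the kernel and sum: 0·0.5 + 0·-0.5 + 0·0.5 + -0.6·0.5 + -1.5·-1 + 1.5·0.5 + -0.6·0.5 + 2.7·2.

6.35 7.05 -5.95 0.55
8.2 11 -0.15 1.8
7.25 16.05 2.45 -0.3
1.75 2.95 2.3 -2.95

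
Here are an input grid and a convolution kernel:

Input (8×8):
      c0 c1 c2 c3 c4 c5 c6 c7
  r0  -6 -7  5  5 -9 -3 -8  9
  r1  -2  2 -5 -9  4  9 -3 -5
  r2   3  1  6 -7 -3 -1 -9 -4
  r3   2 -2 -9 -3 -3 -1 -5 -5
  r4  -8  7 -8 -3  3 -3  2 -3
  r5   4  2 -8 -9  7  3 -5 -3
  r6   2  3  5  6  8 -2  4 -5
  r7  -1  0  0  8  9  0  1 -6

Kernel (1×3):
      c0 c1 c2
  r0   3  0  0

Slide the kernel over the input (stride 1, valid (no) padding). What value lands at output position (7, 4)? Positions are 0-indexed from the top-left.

27

The receptive field on the input at this output position is [9 0 1]. Elementwise product with the kernel and sum: 9·3.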